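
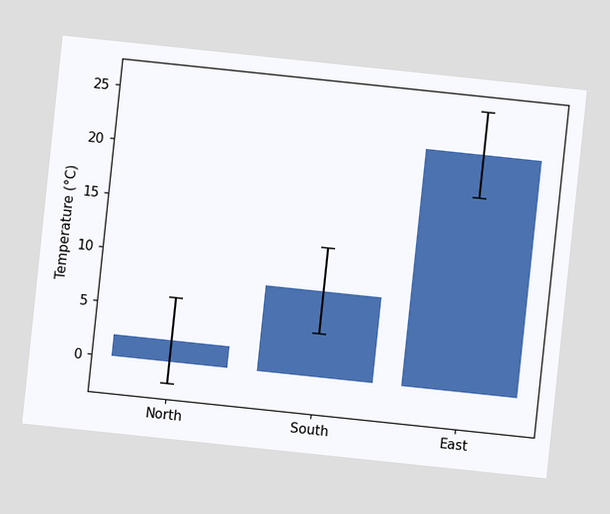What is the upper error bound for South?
The chart is tilted about 6° clockwise. The South bar's upper whisker reaches 12°C.

12°C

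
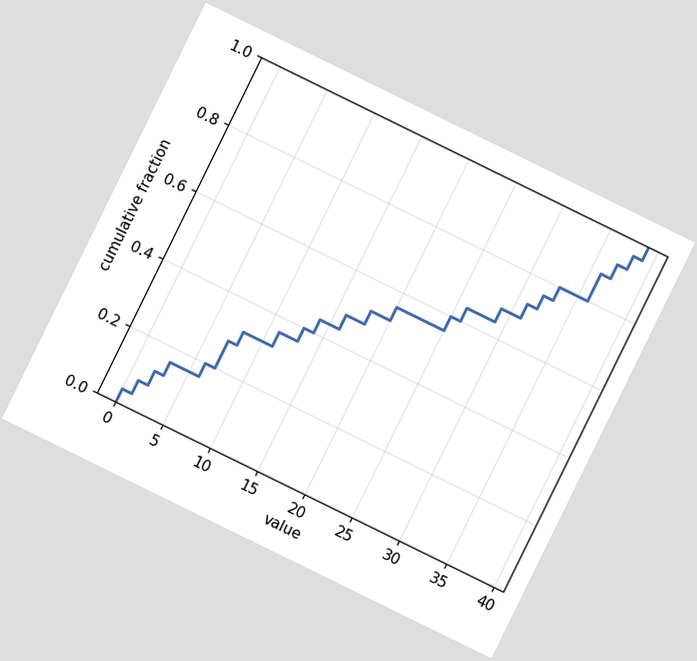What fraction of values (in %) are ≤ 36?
The chart is tilted about 26° clockwise. At x=36 the ECDF step is at 88%.

88%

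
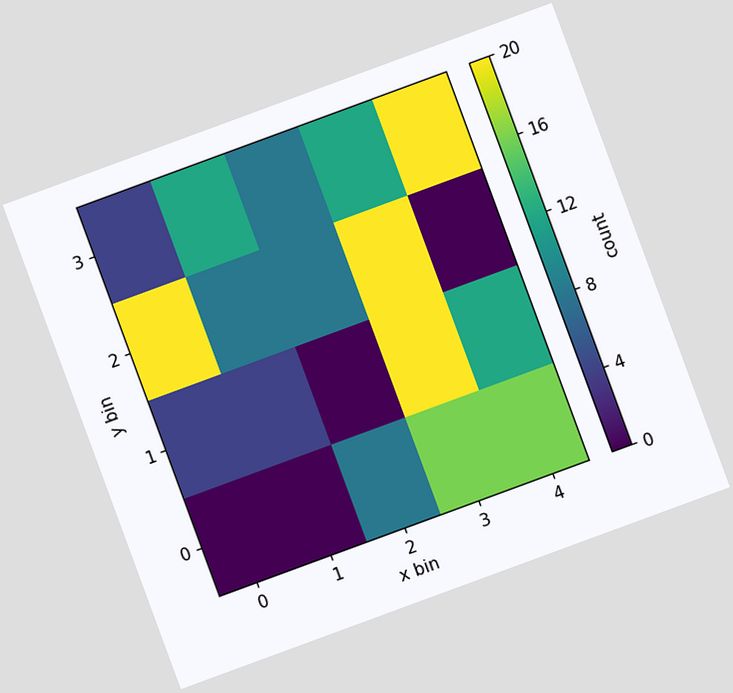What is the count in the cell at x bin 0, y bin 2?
The chart is tilted about 20° counter-clockwise. Matching the cell (0, 2) against the colorbar gives 20.

20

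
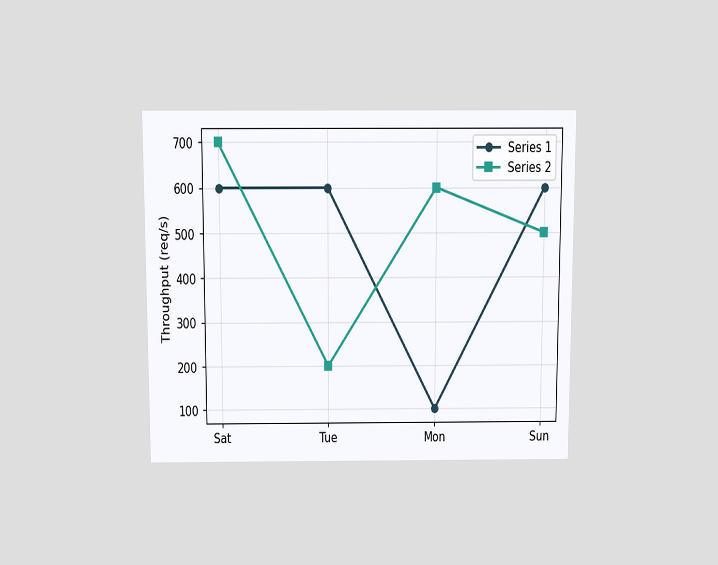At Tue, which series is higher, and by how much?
The chart is viewed slightly from above. At Tue, Series 1 sits above the other line by 400req/s.

Series 1, by 400req/s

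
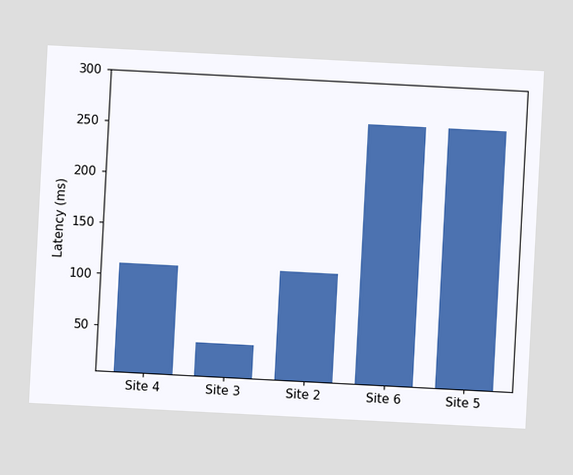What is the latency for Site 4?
The chart is tilted about 3° clockwise. Reading along the chart's y-axis, the Site 4 bar reaches 111ms.

111ms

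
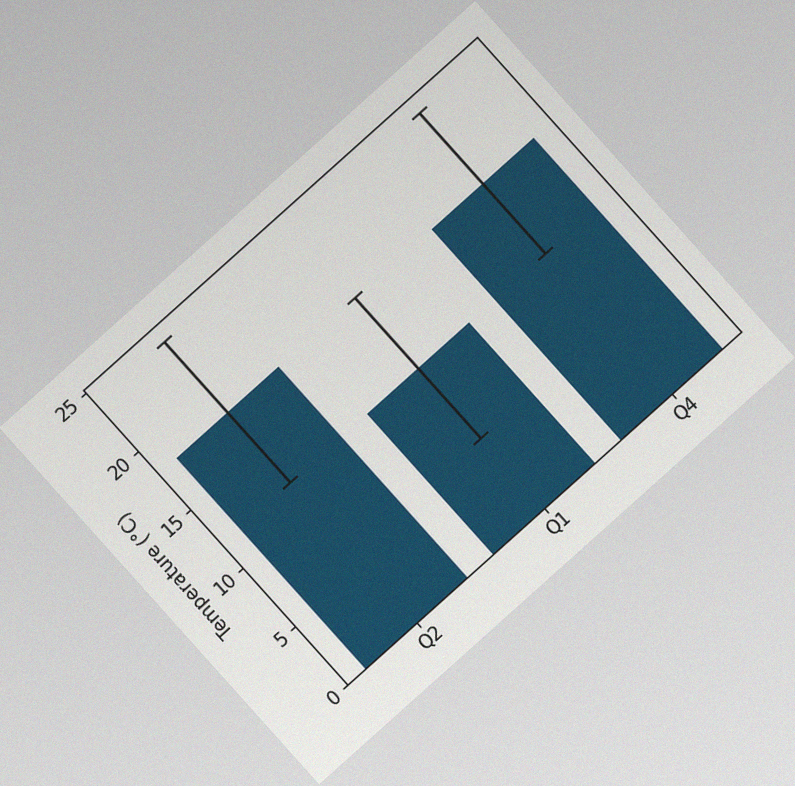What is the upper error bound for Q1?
The chart is tilted about 42° counter-clockwise, with some photo noise. The Q1 bar's upper whisker reaches 18°C.

18°C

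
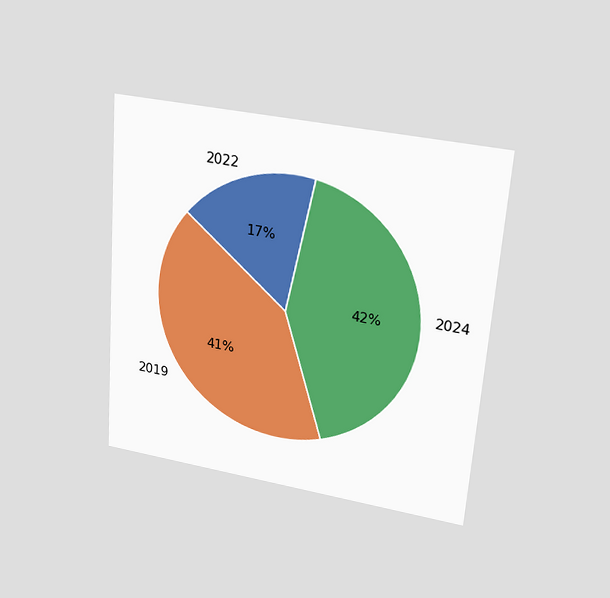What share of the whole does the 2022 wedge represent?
The chart is tilted about 4° clockwise and viewed slightly from above. The 2022 slice takes up 17% of the pie.

17%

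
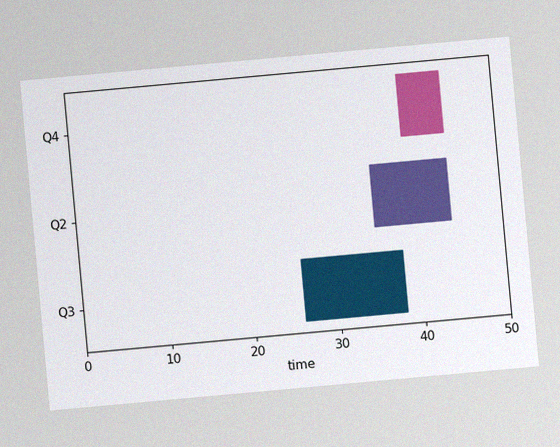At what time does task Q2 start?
35

The chart is tilted about 5° counter-clockwise, with some photo noise. The Q2 bar begins at t=35.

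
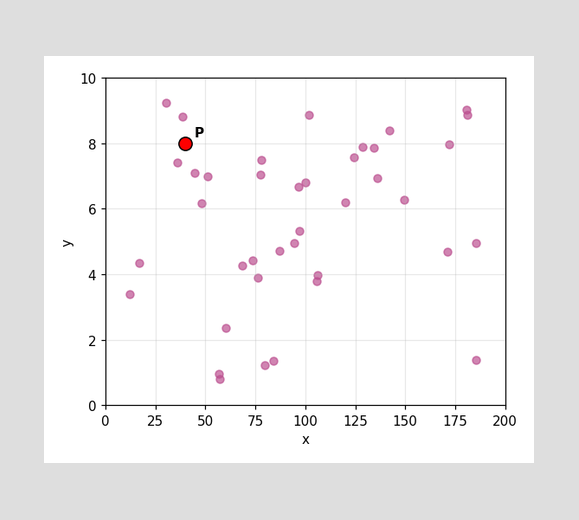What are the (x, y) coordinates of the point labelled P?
Following the gridlines from P to each axis, P sits at (40, 8).

(40, 8)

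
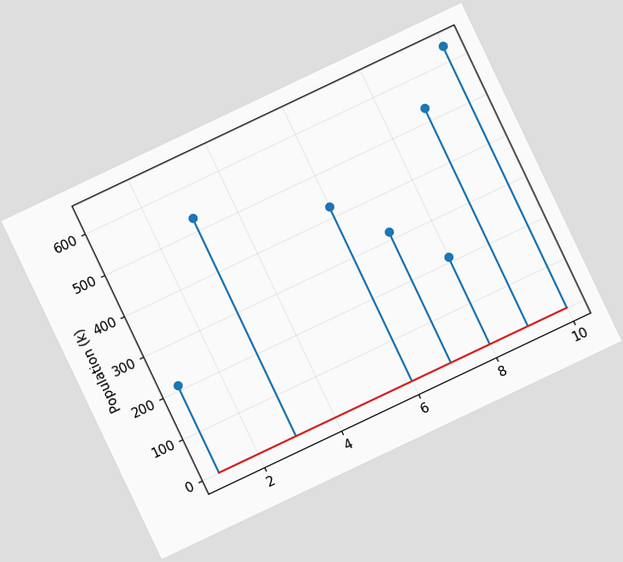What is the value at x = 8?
212k

The chart is tilted about 25° counter-clockwise. The stem at x=8 reaches 212k.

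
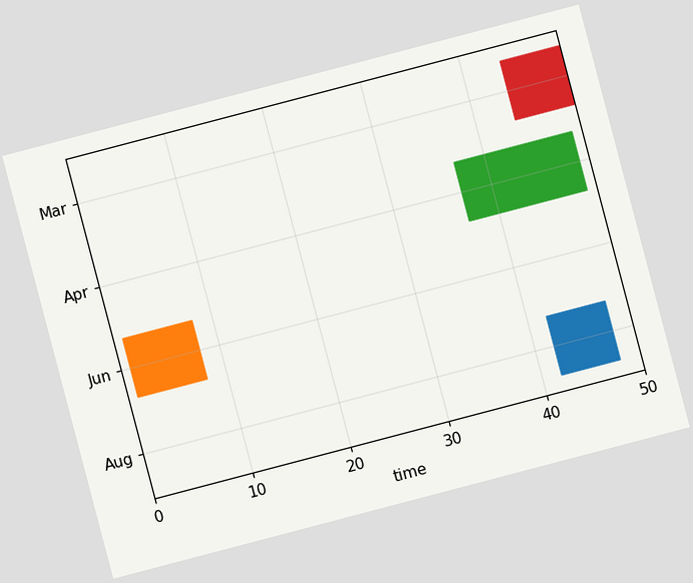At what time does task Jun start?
1

The chart is tilted about 15° counter-clockwise. The Jun bar begins at t=1.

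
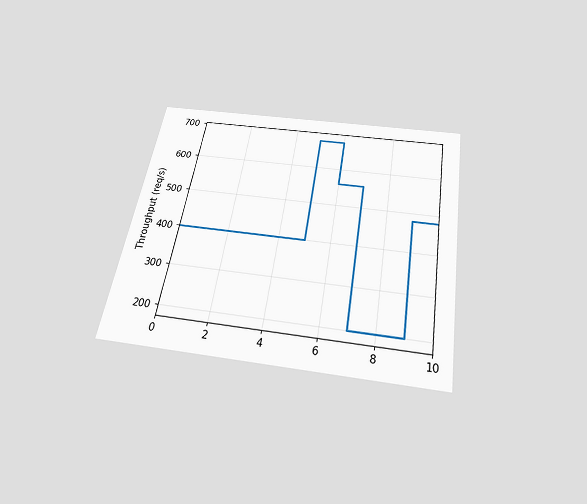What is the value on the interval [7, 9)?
The chart is tilted about 10° clockwise and viewed slightly from below. On [7, 9) the step sits at 200req/s.

200req/s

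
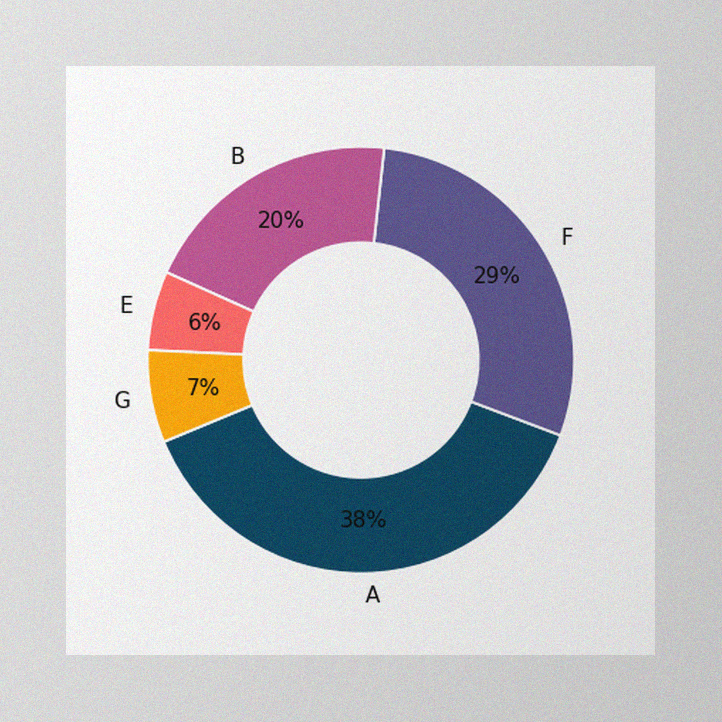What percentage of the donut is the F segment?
The image has some photo noise and uneven lighting. The F segment takes up 29% of the ring.

29%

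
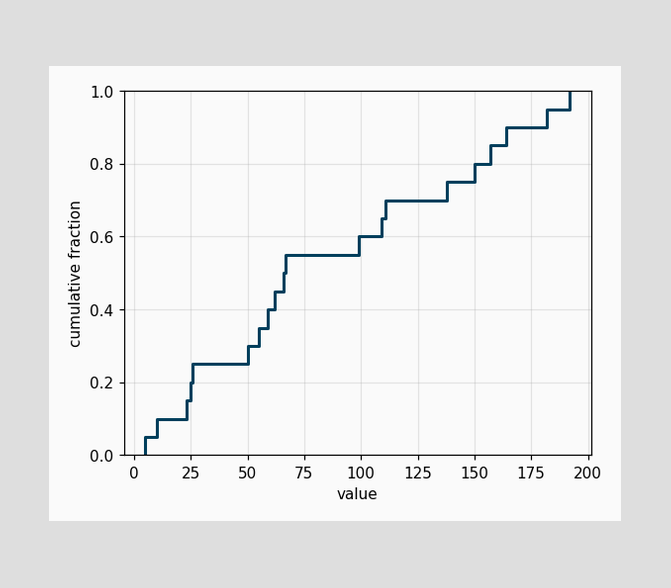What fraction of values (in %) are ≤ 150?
80%

At x=150 the ECDF step is at 80%.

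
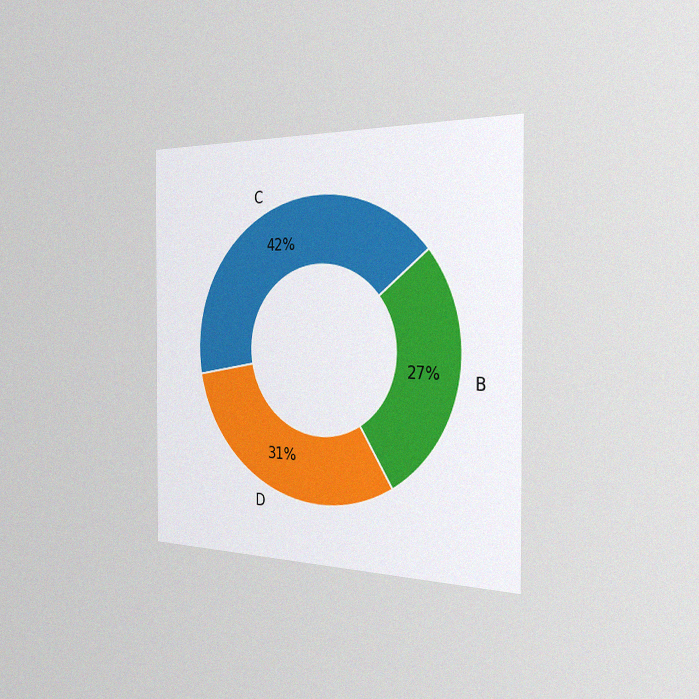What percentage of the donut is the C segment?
42%

The chart is viewed slightly from the right, with some photo noise. The C segment takes up 42% of the ring.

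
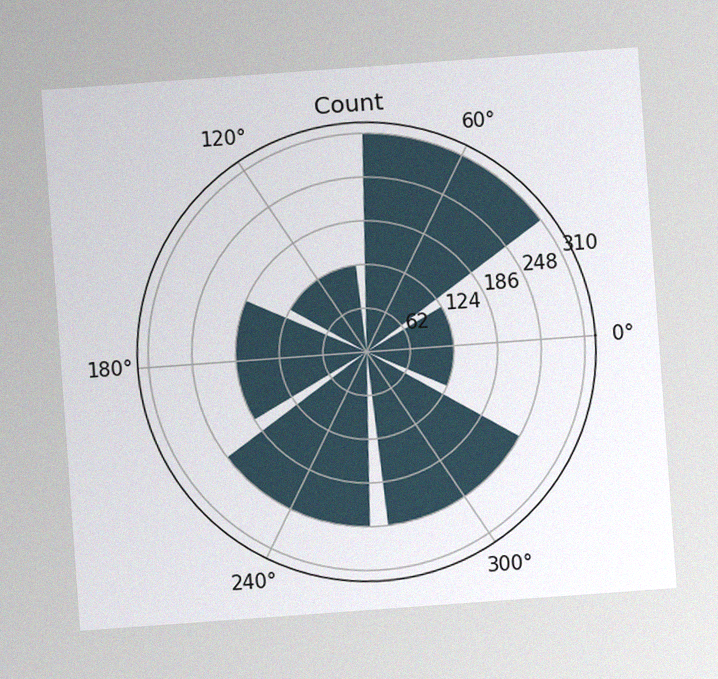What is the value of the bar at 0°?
The chart is tilted about 4° counter-clockwise, with some photo noise. The bar at 0° reaches 124 on the radial axis.

124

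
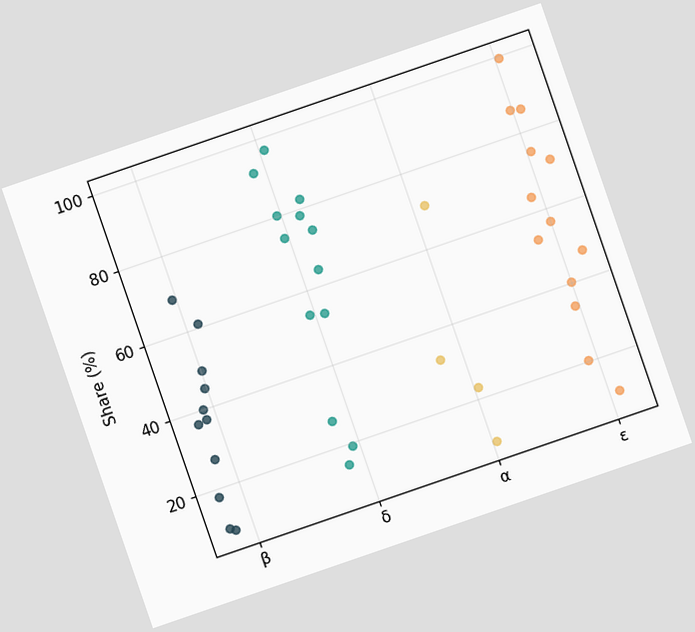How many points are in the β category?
The chart is tilted about 19° counter-clockwise. Counting the markers in the β column gives 11.

11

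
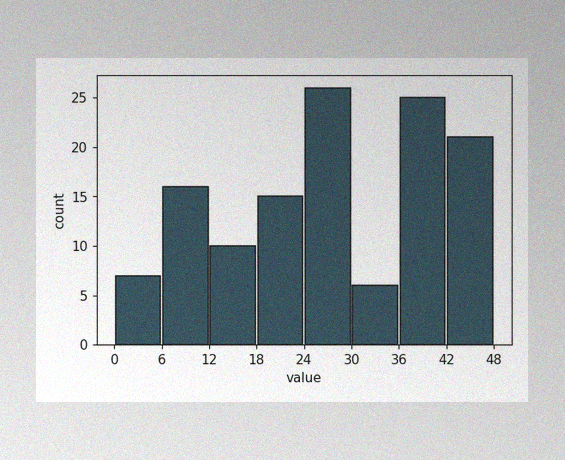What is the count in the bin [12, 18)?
The image has some photo noise and uneven lighting. The [12, 18) bin has height 10.

10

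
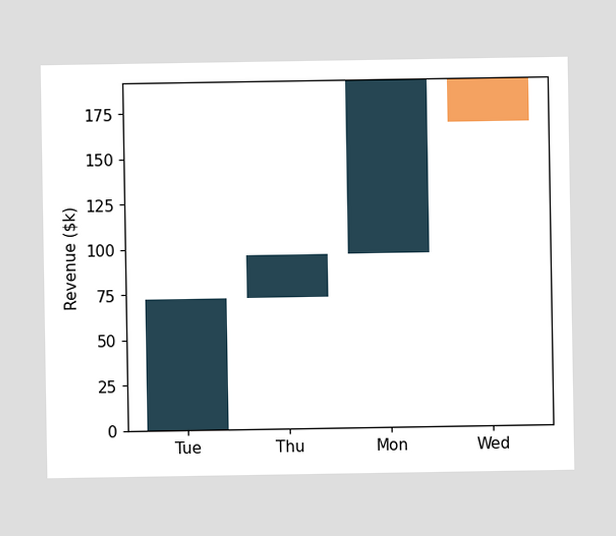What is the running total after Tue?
$72k

After Tue the running total reaches $72k.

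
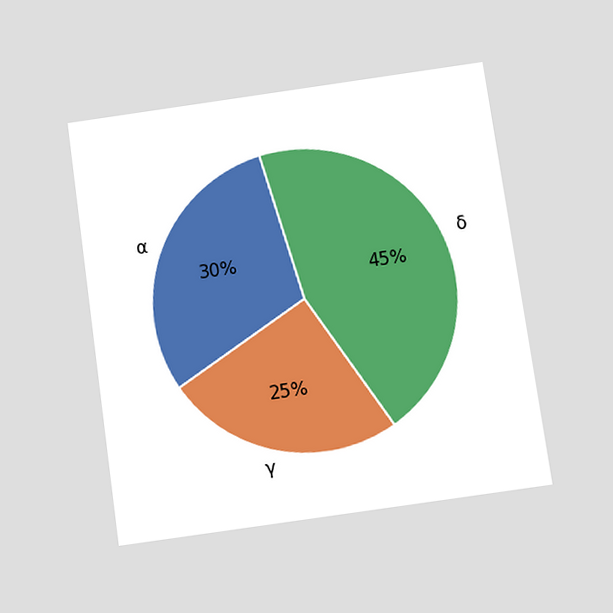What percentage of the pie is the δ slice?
45%

The chart is tilted about 8° counter-clockwise and viewed slightly from below. The δ slice takes up 45% of the pie.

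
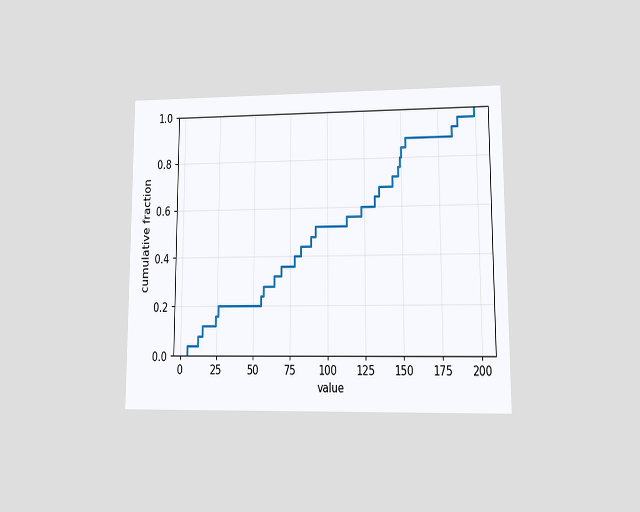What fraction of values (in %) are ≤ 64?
The chart is viewed at a slight angle. At x=64 the ECDF step is at 32%.

32%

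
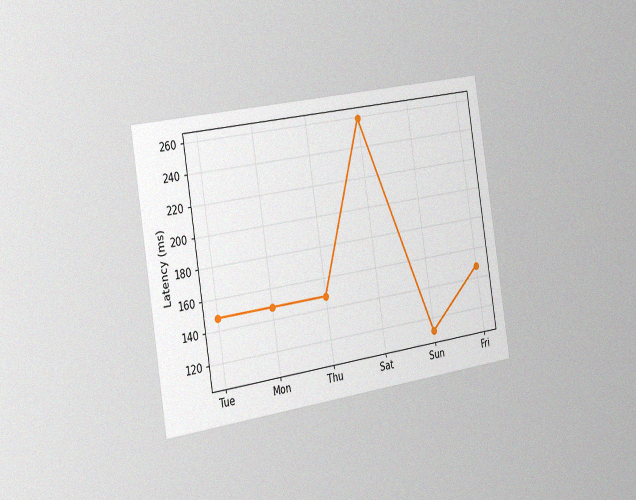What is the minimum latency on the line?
The chart is tilted about 9° counter-clockwise and viewed slightly from the left, with some photo noise. The lowest point is at Sun, and reading across to the y-axis gives 111ms.

111ms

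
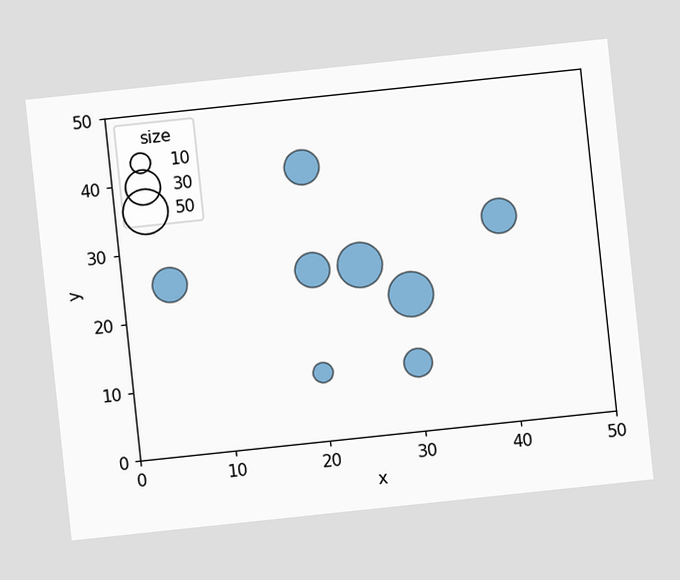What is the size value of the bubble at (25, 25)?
50

The chart is tilted about 6° counter-clockwise. Matching the bubble at (25, 25) against the size legend gives 50.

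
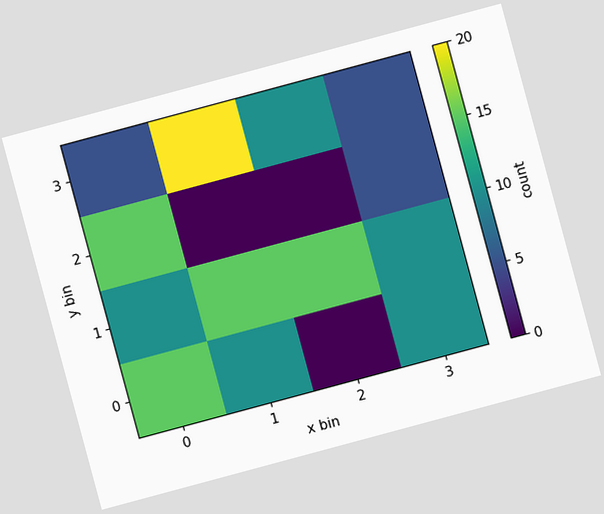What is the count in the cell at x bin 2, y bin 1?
The chart is tilted about 15° counter-clockwise. Matching the cell (2, 1) against the colorbar gives 15.

15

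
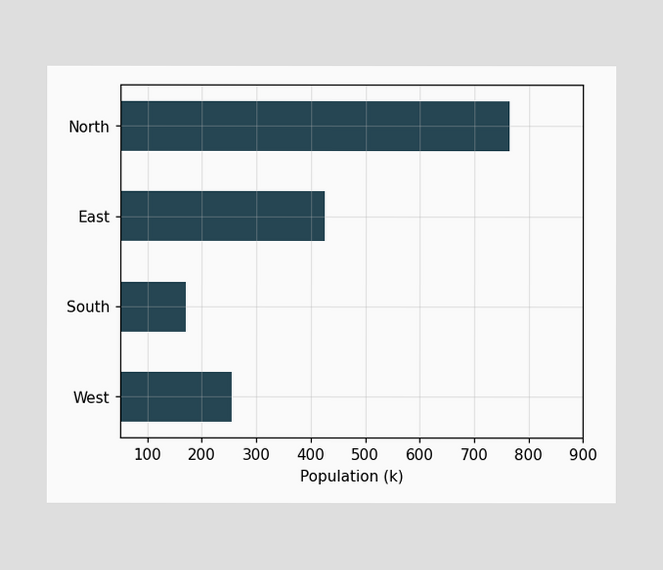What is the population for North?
765k

Reading along the chart's x-axis, the North bar reaches 765k.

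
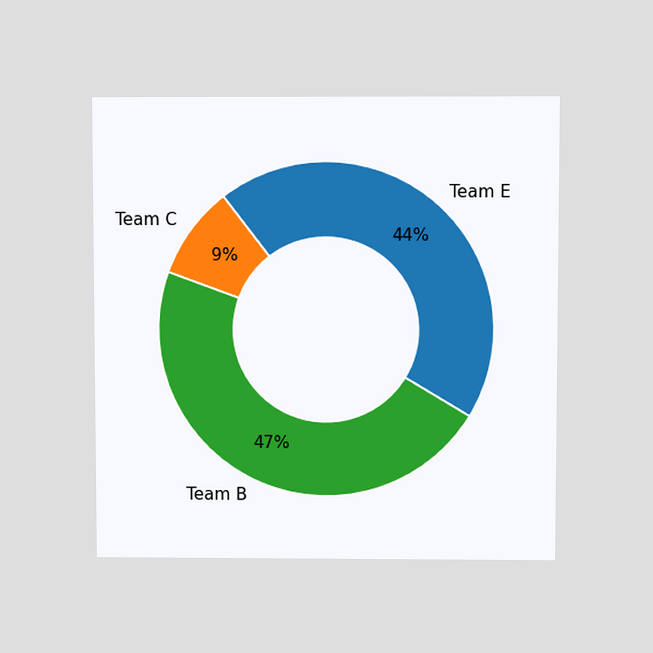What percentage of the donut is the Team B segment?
47%

The chart is viewed slightly from above. The Team B segment takes up 47% of the ring.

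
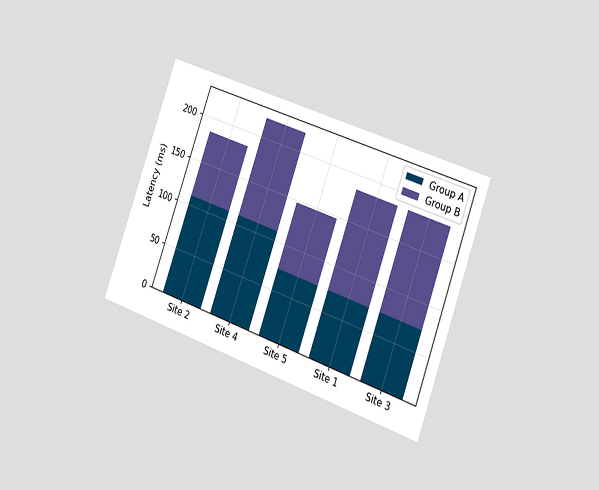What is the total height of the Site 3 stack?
185ms

The chart is tilted about 20° clockwise and viewed slightly from the right. The Site 3 stack's top reaches 185ms on the y-axis.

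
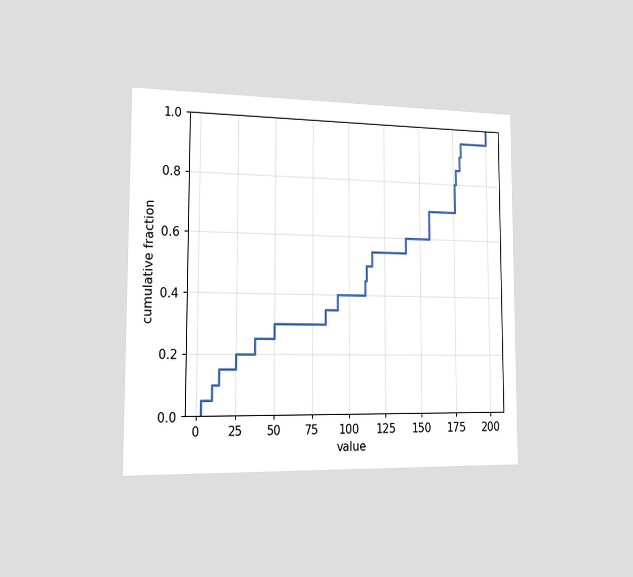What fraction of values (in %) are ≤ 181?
95%

The chart is viewed slightly from the left. At x=181 the ECDF step is at 95%.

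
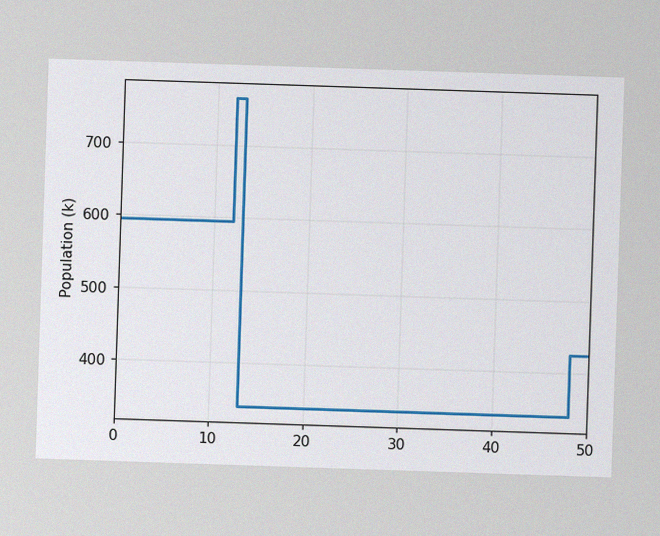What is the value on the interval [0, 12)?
The image has some photo noise and uneven lighting. On [0, 12) the step sits at 595k.

595k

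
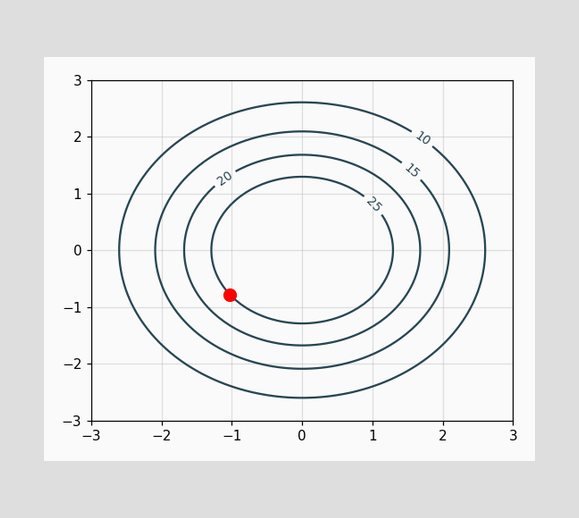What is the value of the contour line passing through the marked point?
The marked point sits on the contour labelled 25.

25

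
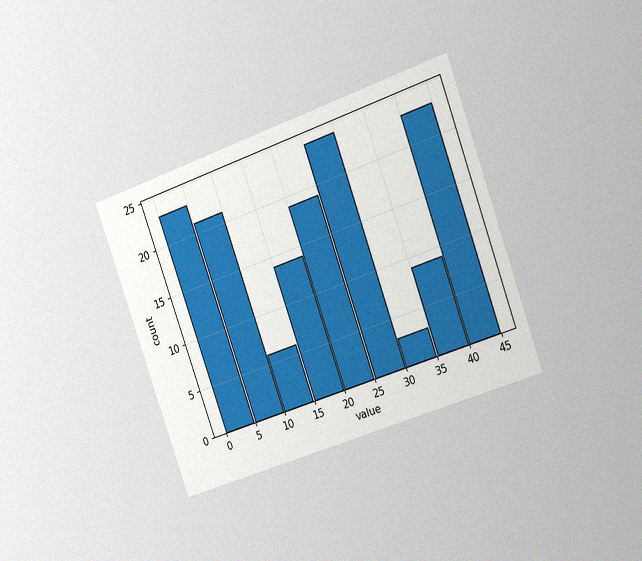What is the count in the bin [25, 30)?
24

The chart is tilted about 20° counter-clockwise and viewed slightly from the right, with some photo noise. The [25, 30) bin has height 24.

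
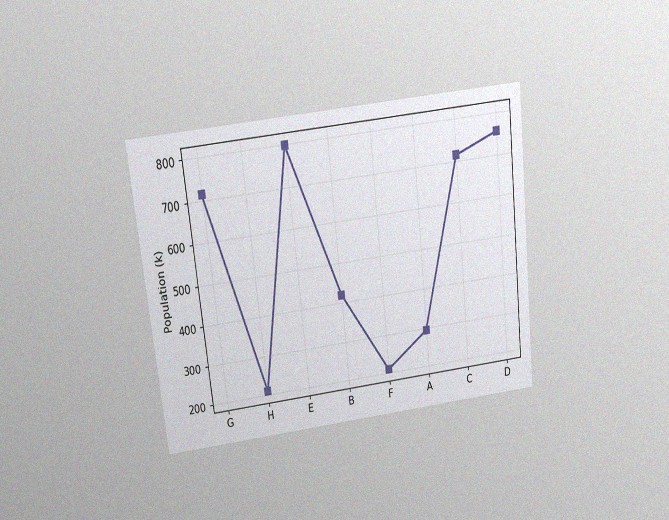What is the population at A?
The chart is tilted about 6° counter-clockwise and viewed slightly from above, with some photo noise. At A, the line is at 294k.

294k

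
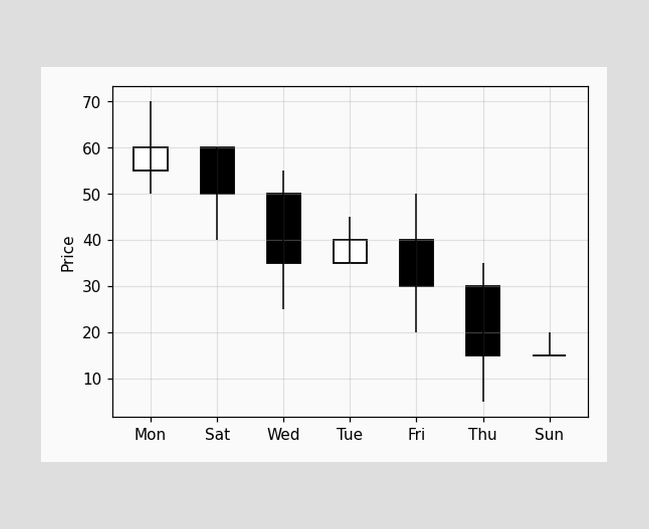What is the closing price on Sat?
50

The Sat candle closes at 50.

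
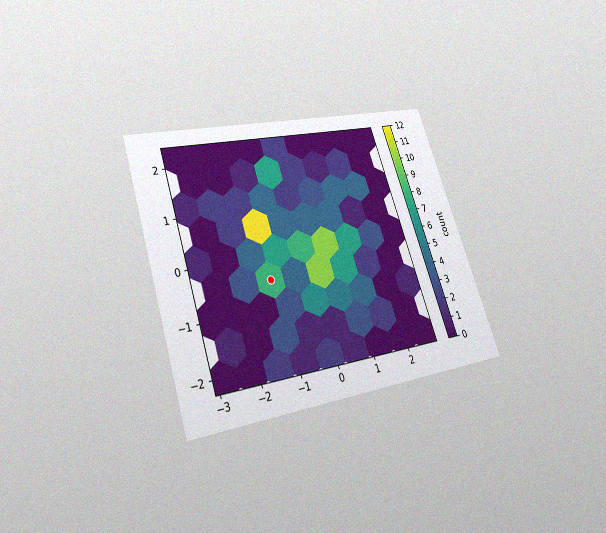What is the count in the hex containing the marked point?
8

The chart is tilted about 18° counter-clockwise and viewed slightly from below, with some photo noise. The marked hex reads 8 on the colorbar.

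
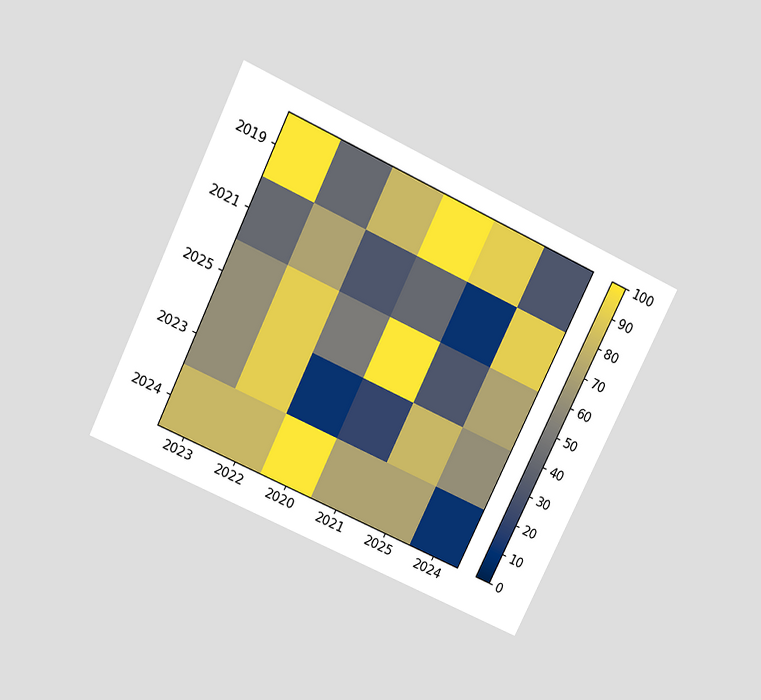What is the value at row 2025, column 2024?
The chart is tilted about 25° clockwise and viewed slightly from above. Matching cell (2025, 2024) against the colorbar gives 70.

70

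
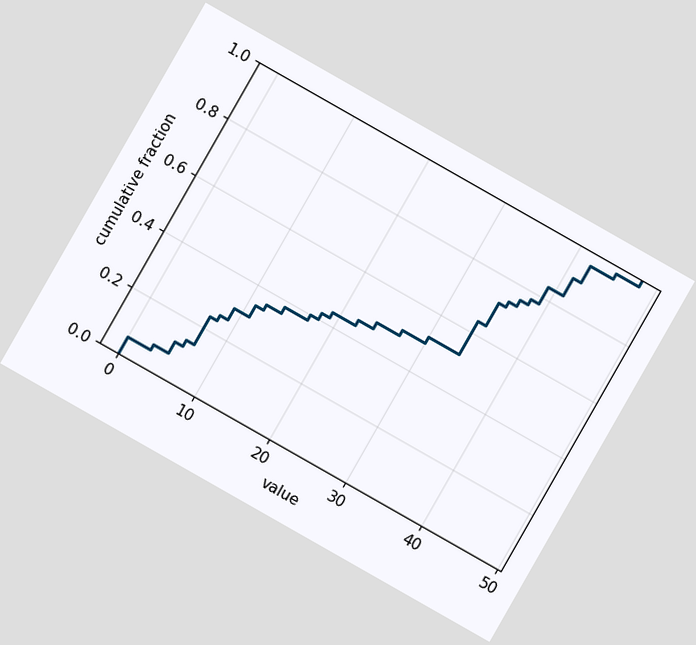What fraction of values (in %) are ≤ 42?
96%

The chart is tilted about 30° clockwise. At x=42 the ECDF step is at 96%.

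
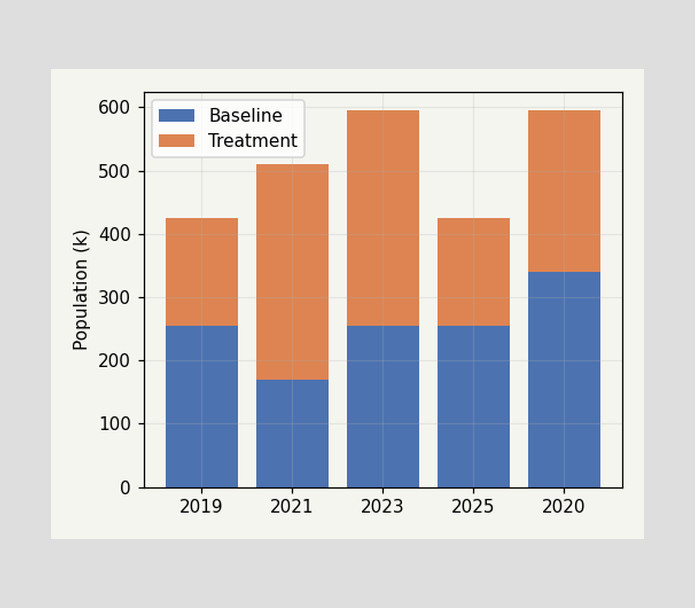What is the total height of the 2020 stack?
595k

The 2020 stack's top reaches 595k on the y-axis.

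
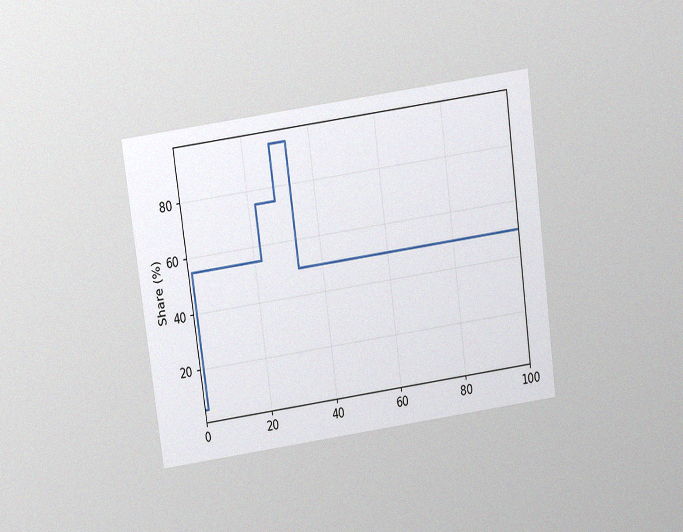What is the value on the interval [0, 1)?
5%

The chart is tilted about 8° counter-clockwise and viewed slightly from above, with some photo noise. On [0, 1) the step sits at 5%.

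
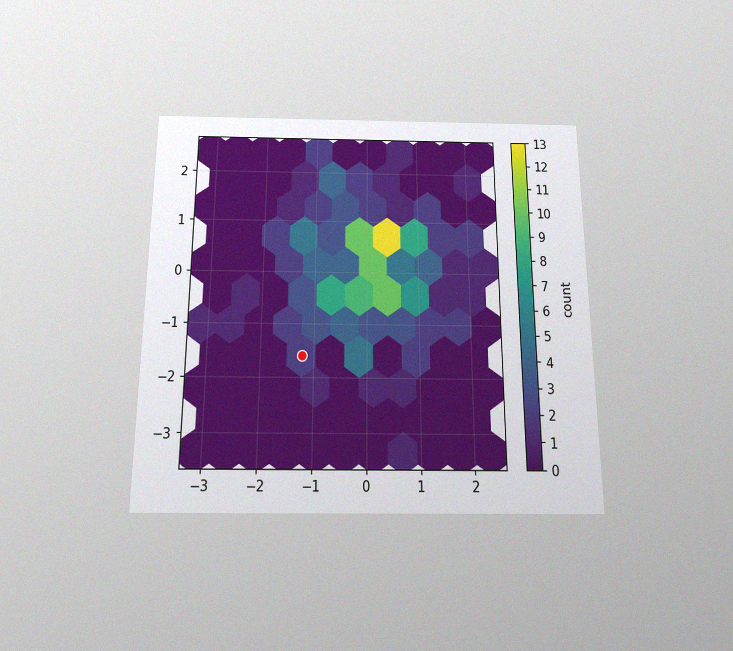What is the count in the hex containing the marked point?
The chart is viewed slightly from below, with some photo noise. The marked hex reads 2 on the colorbar.

2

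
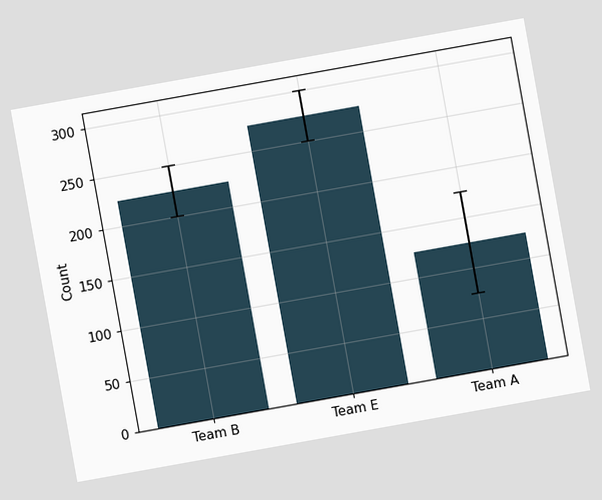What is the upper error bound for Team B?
The chart is tilted about 10° counter-clockwise. The Team B bar's upper whisker reaches 250.

250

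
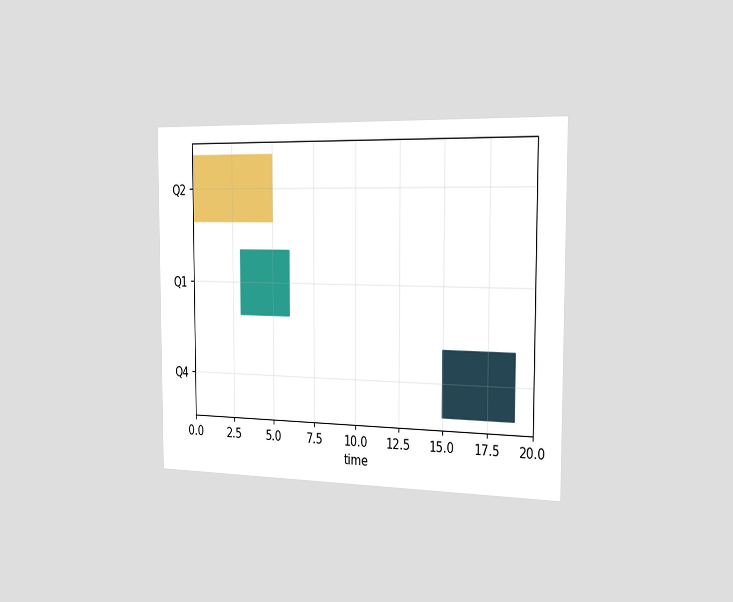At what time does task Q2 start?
The chart is viewed slightly from the right. The Q2 bar begins at t=0.

0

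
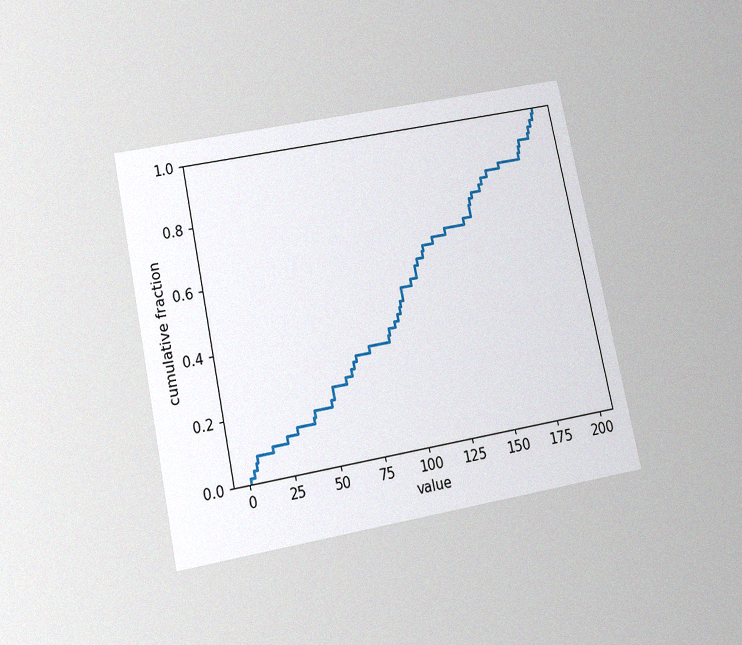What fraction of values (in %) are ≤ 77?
The chart is tilted about 12° counter-clockwise and viewed slightly from below, with some photo noise. At x=77 the ECDF step is at 34%.

34%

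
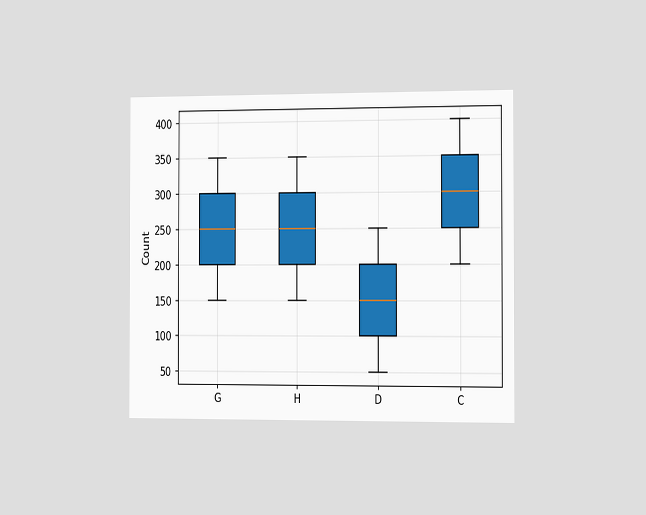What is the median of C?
300

The chart is viewed slightly from the right. The median line in the C box sits at 300.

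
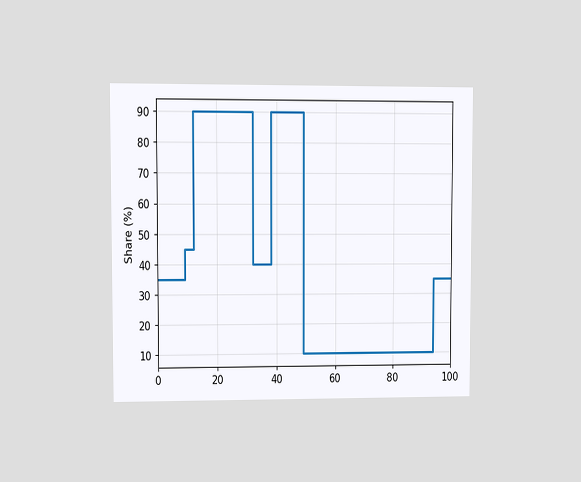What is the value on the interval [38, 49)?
The chart is viewed at a slight angle. On [38, 49) the step sits at 90%.

90%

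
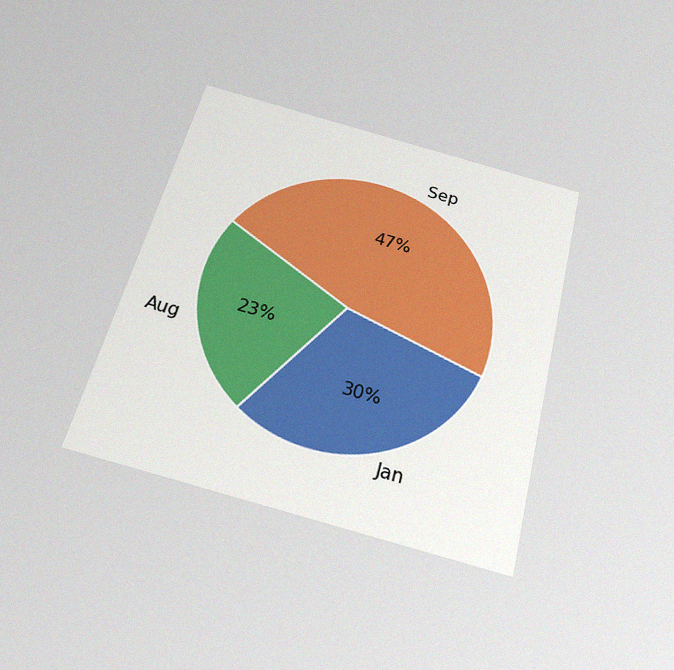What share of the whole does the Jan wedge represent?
30%

The chart is tilted about 15° clockwise and viewed slightly from below, with some photo noise. The Jan slice takes up 30% of the pie.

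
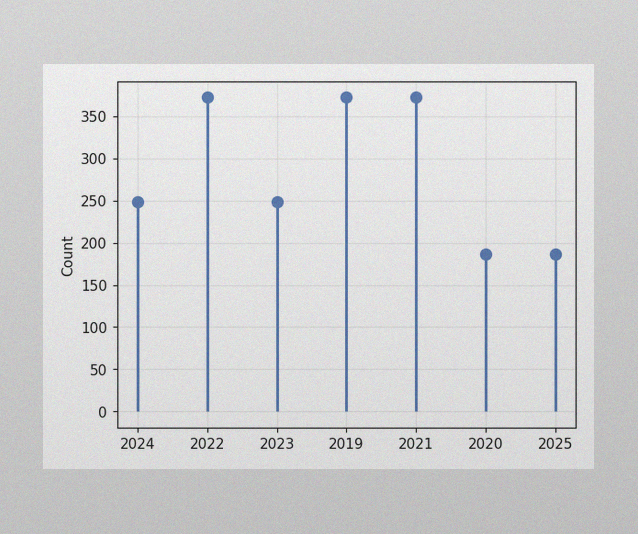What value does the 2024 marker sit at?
248

The image has some photo noise and uneven lighting. The 2024 marker sits at 248.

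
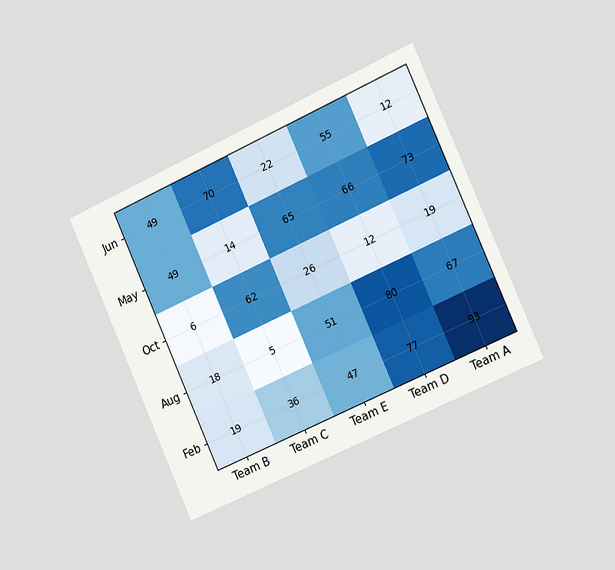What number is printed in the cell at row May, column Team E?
65

The chart is tilted about 24° counter-clockwise and viewed slightly from the right. The (May, Team E) cell reads 65.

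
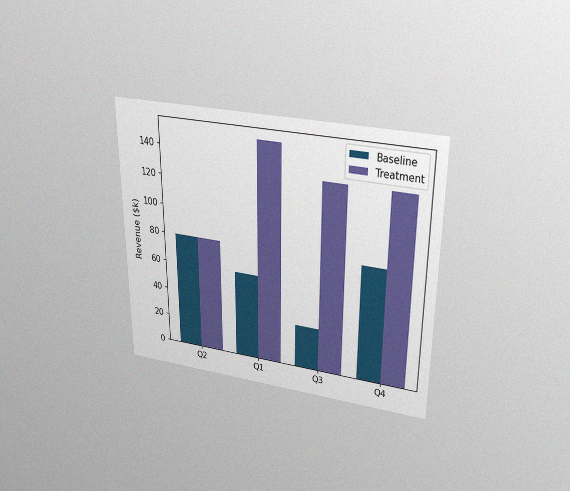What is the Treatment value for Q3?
$130k

The chart is viewed slightly from above, with some photo noise. The Treatment bar at Q3 reaches $130k on the y-axis.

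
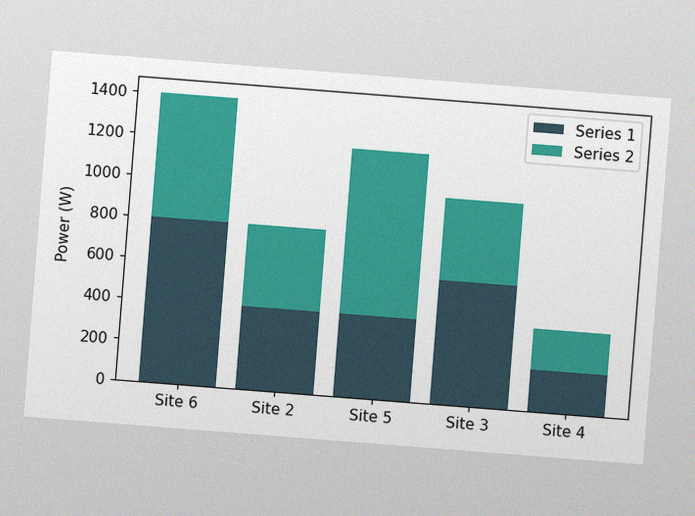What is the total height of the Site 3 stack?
1000W

The chart is tilted about 4° clockwise, with some photo noise. The Site 3 stack's top reaches 1000W on the y-axis.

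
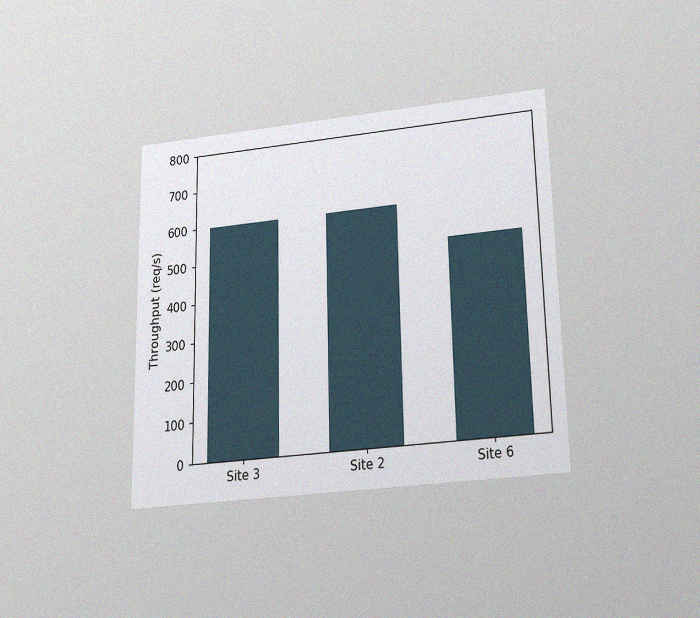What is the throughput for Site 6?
The chart is viewed slightly from below, with some photo noise. Reading along the chart's y-axis, the Site 6 bar reaches 500req/s.

500req/s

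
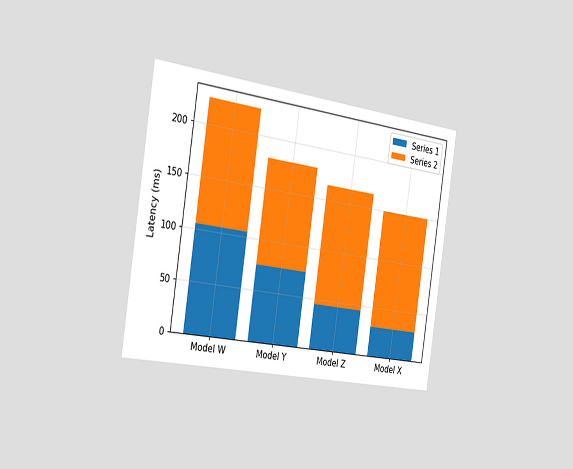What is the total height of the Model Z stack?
The chart is tilted about 8° clockwise and viewed slightly from the left. The Model Z stack's top reaches 165ms on the y-axis.

165ms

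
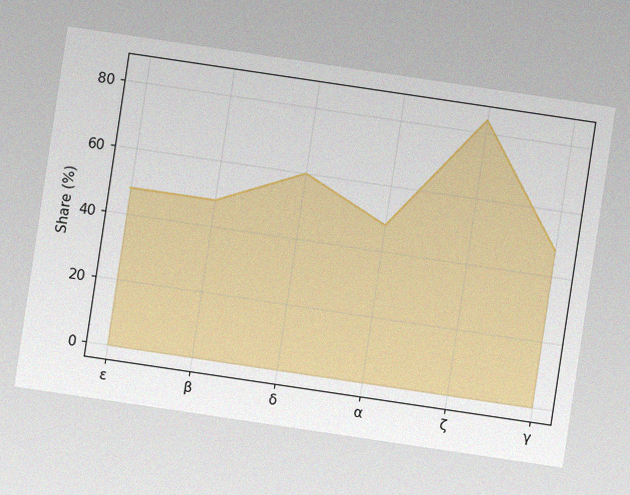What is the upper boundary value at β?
48%

The chart is tilted about 8° clockwise, with some photo noise. At β the upper boundary is at 48%.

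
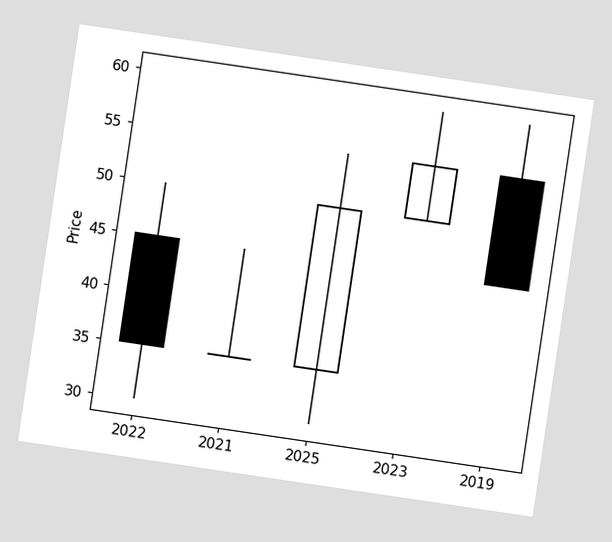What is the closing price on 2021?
The chart is tilted about 8° clockwise. The 2021 candle closes at 35.

35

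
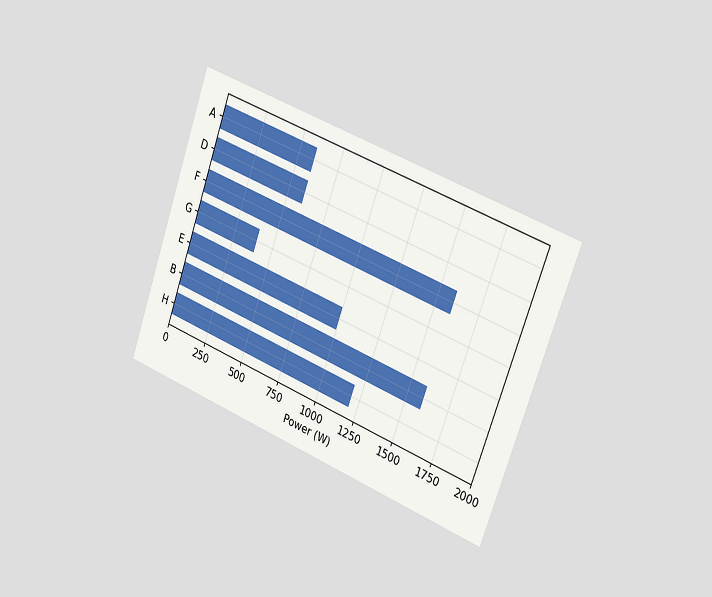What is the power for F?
1600W

The chart is tilted about 20° clockwise and viewed slightly from the right. Reading along the chart's x-axis, the F bar reaches 1600W.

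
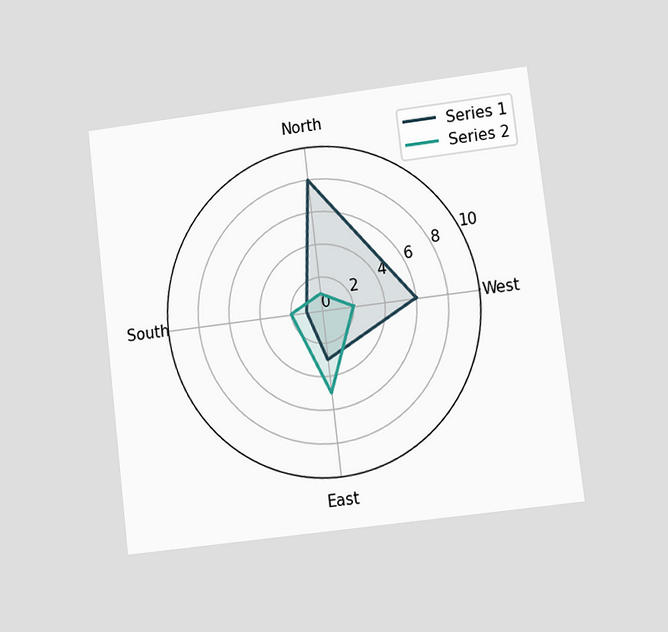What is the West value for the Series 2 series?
The chart is tilted about 7° counter-clockwise and viewed at a slight angle. On the West axis, Series 2 reaches 2.

2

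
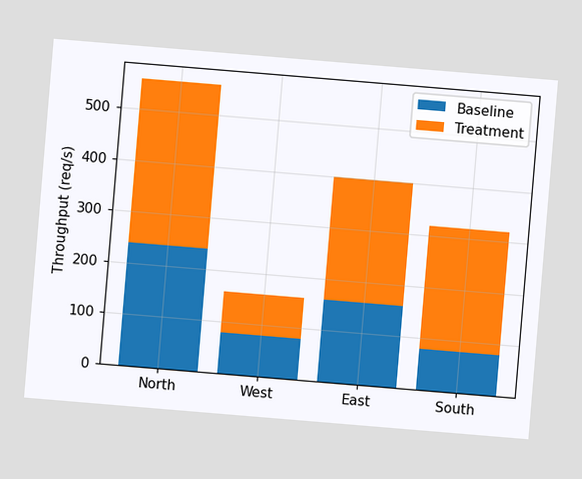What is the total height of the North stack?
The chart is tilted about 5° clockwise. The North stack's top reaches 560req/s on the y-axis.

560req/s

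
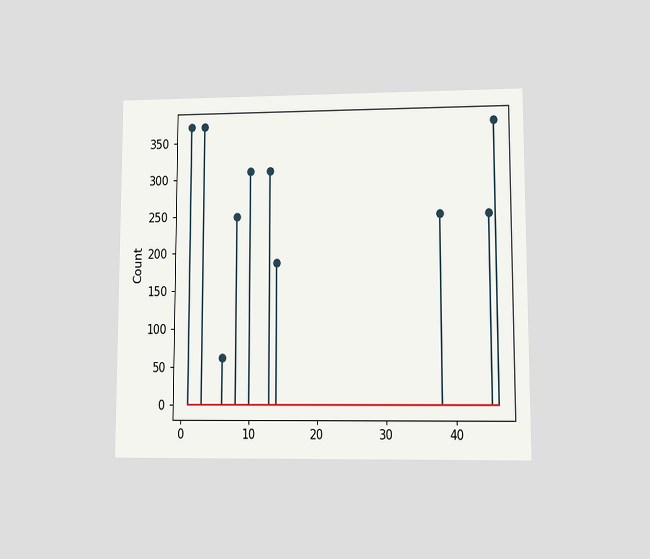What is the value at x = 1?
The chart is viewed at a slight angle. The stem at x=1 reaches 372.

372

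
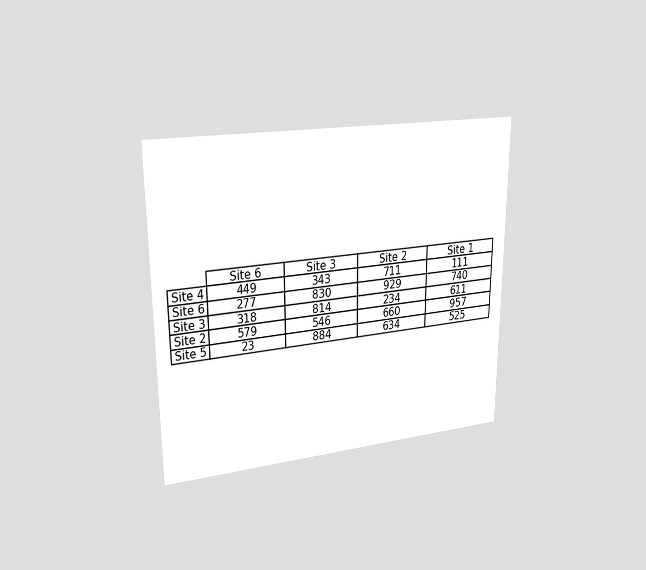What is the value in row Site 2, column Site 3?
546

The chart is viewed at a slight angle. The (Site 2, Site 3) cell reads 546.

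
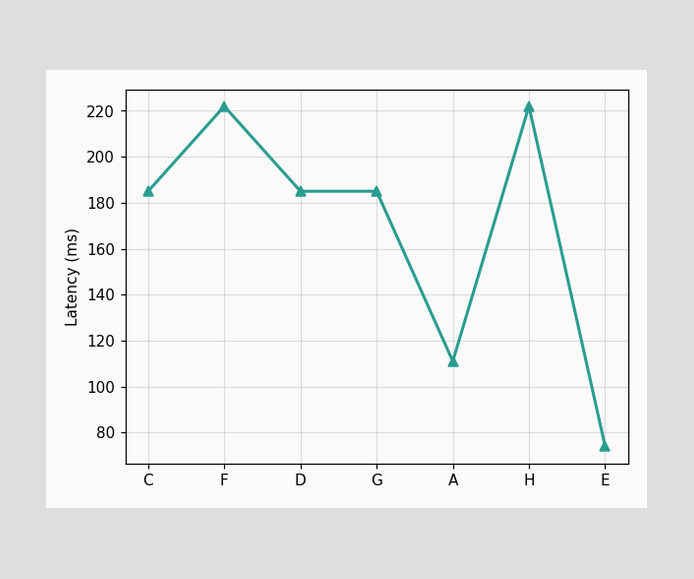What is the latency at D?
185ms

At D, the line is at 185ms.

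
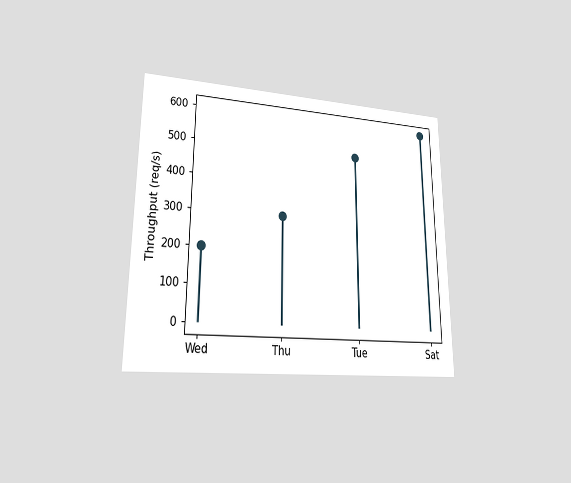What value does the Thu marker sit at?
300req/s

The chart is viewed at a slight angle. The Thu marker sits at 300req/s.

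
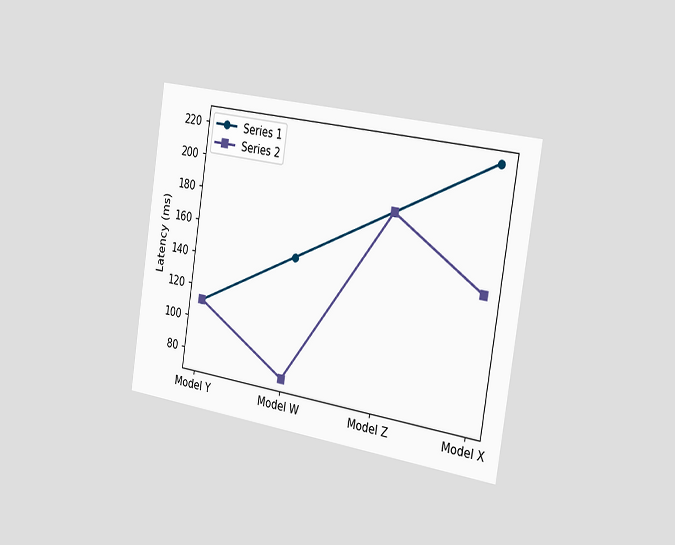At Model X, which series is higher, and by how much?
The chart is tilted about 9° clockwise and viewed slightly from the right. At Model X, Series 1 sits above the other line by 74ms.

Series 1, by 74ms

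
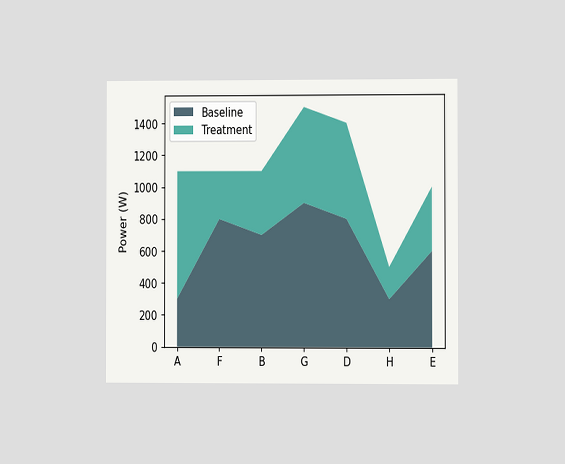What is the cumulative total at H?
500W

The chart is viewed at a slight angle. The stacked total at H reaches 500W.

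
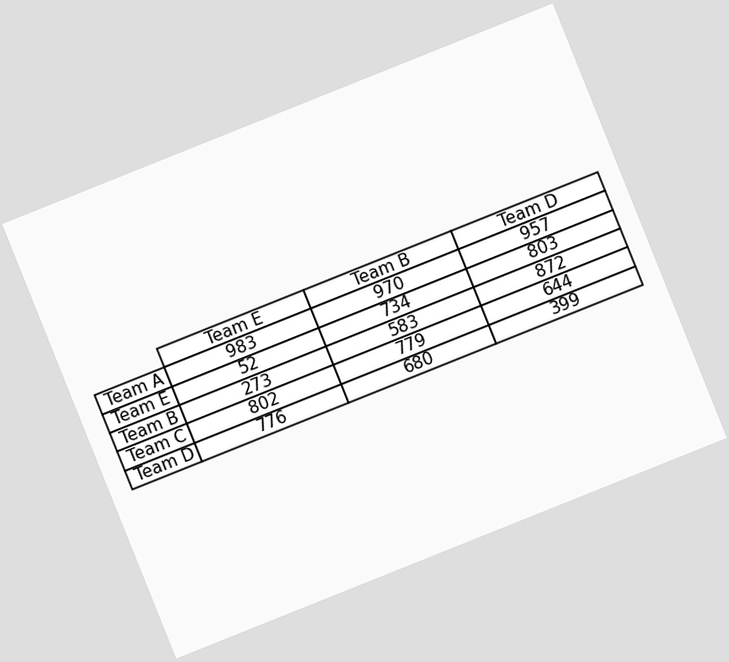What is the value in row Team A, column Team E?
The chart is tilted about 22° counter-clockwise. The (Team A, Team E) cell reads 983.

983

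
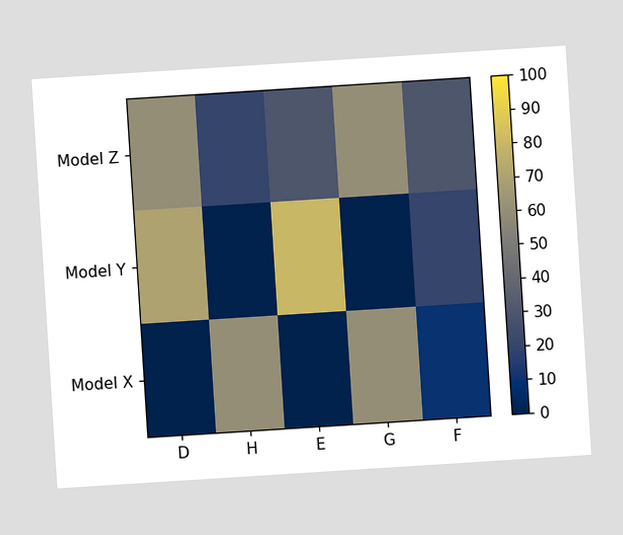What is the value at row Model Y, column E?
The chart is tilted about 4° counter-clockwise. Matching cell (Model Y, E) against the colorbar gives 80.

80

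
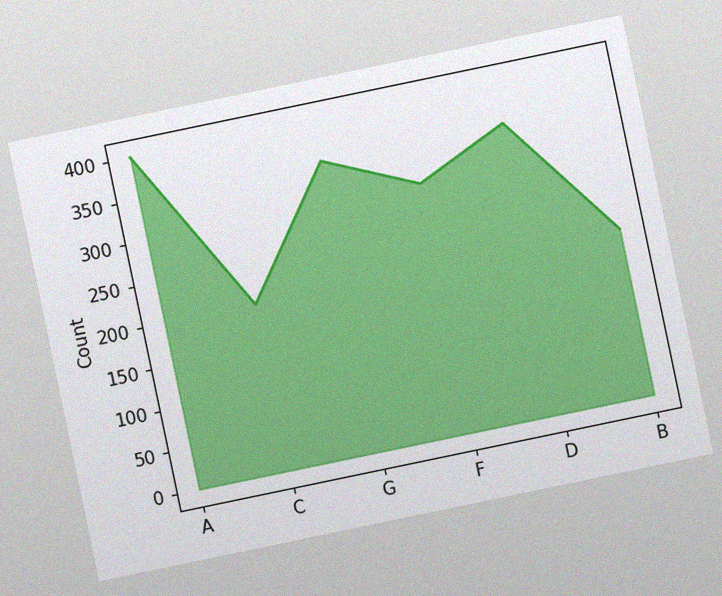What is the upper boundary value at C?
200

The chart is tilted about 12° counter-clockwise, with some photo noise. At C the upper boundary is at 200.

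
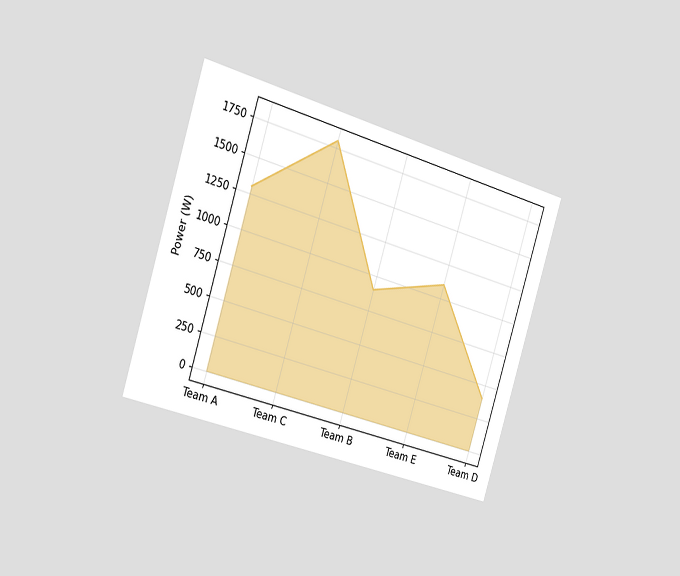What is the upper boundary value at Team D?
400W

The chart is tilted about 17° clockwise and viewed slightly from the left. At Team D the upper boundary is at 400W.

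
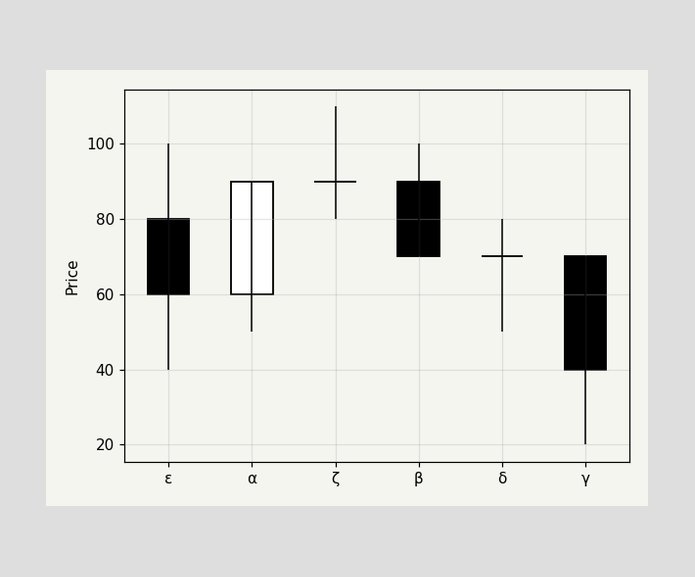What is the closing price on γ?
The γ candle closes at 40.

40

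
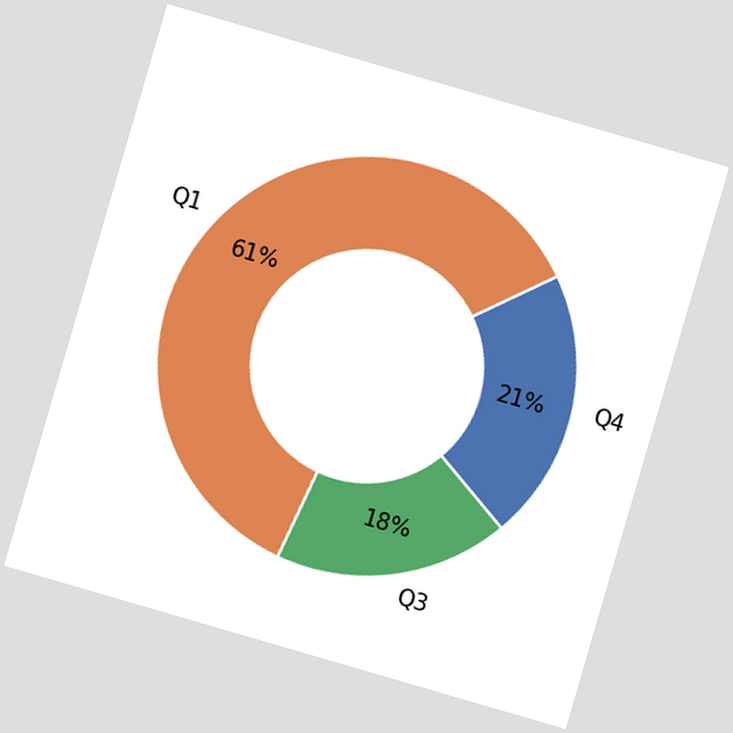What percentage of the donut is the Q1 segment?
61%

The chart is tilted about 16° clockwise. The Q1 segment takes up 61% of the ring.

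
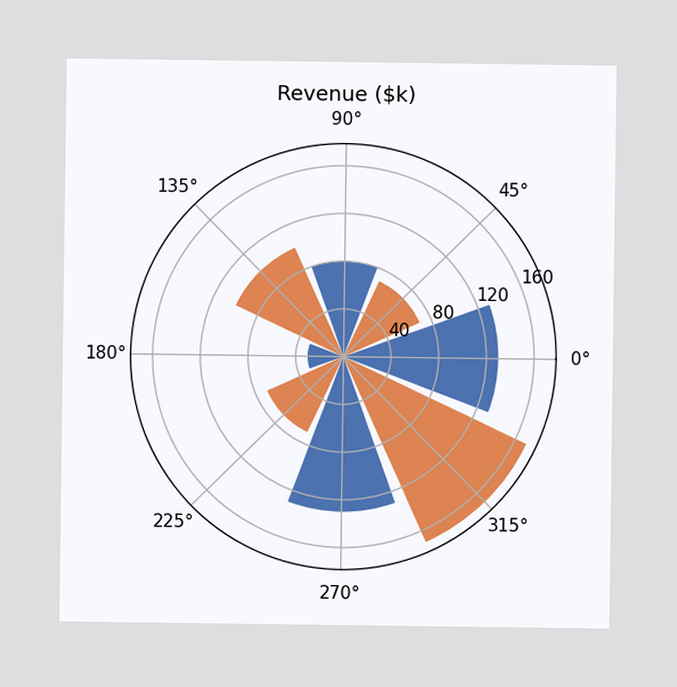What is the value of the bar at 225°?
The bar at 225° reaches $70k on the radial axis.

$70k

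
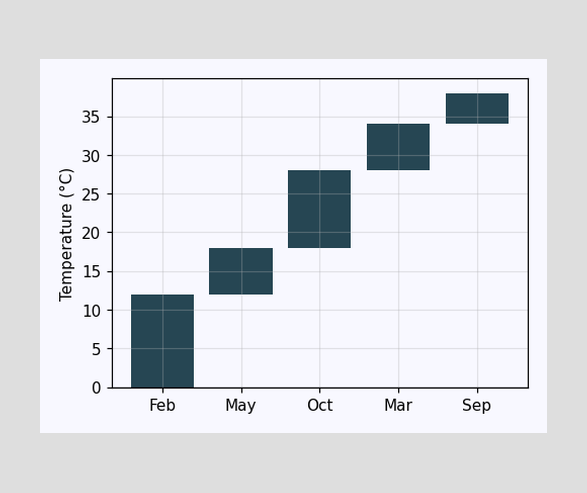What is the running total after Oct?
28°C

After Oct the running total reaches 28°C.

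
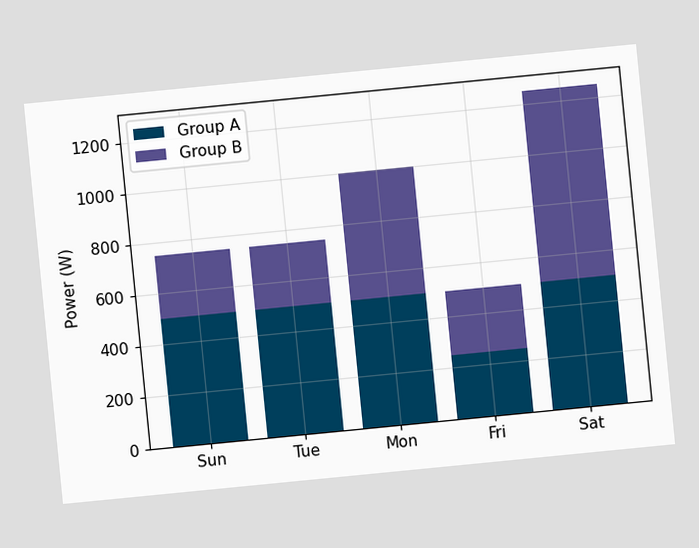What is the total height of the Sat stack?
1250W

The chart is tilted about 6° counter-clockwise. The Sat stack's top reaches 1250W on the y-axis.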